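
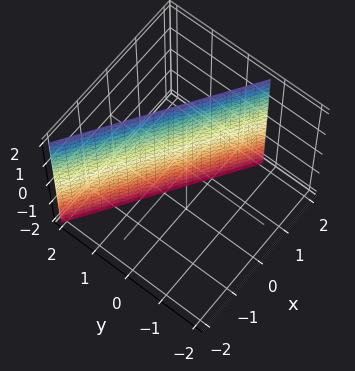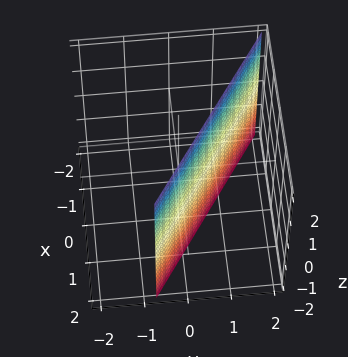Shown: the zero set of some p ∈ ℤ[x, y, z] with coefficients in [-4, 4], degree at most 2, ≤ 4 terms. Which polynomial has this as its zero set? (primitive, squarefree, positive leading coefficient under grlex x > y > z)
1. Degree: the surface is flat (a plane), so deg p = 1.
2. Against the integer gridlines: it crosses the x-axis at the gridline x = 1; it misses every integer gridline on the z-axis.
3. These observations pin down the coefficients.

2*x + 3*y - 2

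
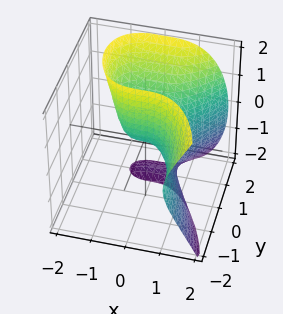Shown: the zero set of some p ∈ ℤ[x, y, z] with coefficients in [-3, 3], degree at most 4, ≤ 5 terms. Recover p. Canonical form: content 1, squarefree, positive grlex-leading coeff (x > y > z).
1. deg p = 3. A generic line meets the surface in up to 3 points.
2. From the axis intercepts and sections: it meets the z-axis at z = 0 (among the integer gridlines); it meets the y-axis at y = 0 (among the integer gridlines).
3. Solving for integer coefficients yields p as stated.

3*x^3 - y^3 + 2*y*z^2 - 3*y^2 + 2*z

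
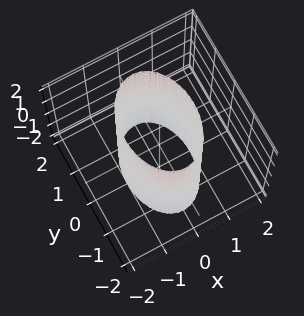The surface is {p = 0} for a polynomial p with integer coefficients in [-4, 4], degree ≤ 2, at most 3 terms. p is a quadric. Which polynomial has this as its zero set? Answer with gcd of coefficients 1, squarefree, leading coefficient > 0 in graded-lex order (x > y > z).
1. Degree: constant cross-section along one axis; a quadric, so deg p = 2.
2. Symmetries: mirror symmetry x ↦ −x ⇒ only even powers of x; mirror symmetry z ↦ −z ⇒ only even powers of z; mirror symmetry y ↦ −y ⇒ only even powers of y.
3. Checking where it meets the axes: the surface avoids every integer z-axis point in the box; among the integer gridlines, it crosses the x-axis at x ∈ {-1, 1}.
4. Fitting integer coefficients to these (and the overall shape) gives p.

2*x^2 + y^2 - 2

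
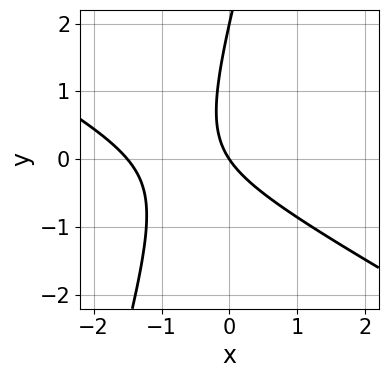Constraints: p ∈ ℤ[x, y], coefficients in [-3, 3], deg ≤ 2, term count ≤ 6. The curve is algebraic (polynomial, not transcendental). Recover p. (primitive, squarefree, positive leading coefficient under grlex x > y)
2*x^2 + 3*x*y - y^2 + 3*x + 2*y

(a) The degree is 2 — no degree-1 curve has this shape.
(b) From the visible intercepts: one x-axis crossing is at x = 0; the y-axis gridline crossings are at y ∈ {0, 2}.
(c) Assembling these constraints gives the stated polynomial.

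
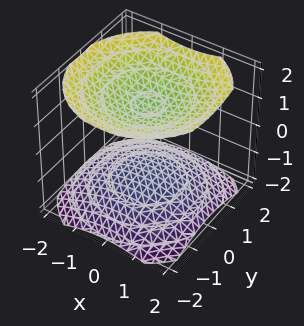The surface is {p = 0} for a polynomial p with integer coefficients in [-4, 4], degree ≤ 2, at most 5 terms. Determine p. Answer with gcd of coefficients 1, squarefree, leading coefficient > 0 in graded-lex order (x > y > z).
The picture has 2 separate pieces. Treating them together as one polynomial.
Degree: a generic line meets the surface in up to 2 points, so deg p = 2.
Symmetries: the z-axis is an axis of rotation, so x and y enter only as x² + y².
Reading off the gridlines: the surface avoids every integer y-axis point in the box; the surface avoids every integer x-axis point in the box.
These observations pin down the coefficients.

x^2 + y^2 - 2*z^2 + 3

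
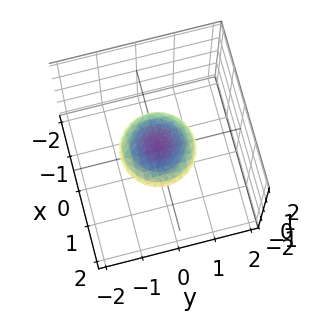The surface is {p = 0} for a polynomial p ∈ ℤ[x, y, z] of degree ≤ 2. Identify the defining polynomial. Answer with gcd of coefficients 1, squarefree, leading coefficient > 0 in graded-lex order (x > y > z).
x^2 + y^2 + 3*z^2 - 1

deg p = 2. The shape is more complex than any degree-1 surface.
By symmetry, the z-axis is an axis of rotation, so x and y enter only as x² + y².
From the axis intercepts and sections: a circular section at z = 0 has radius exactly 1; the x-axis gridline crossings are at x ∈ {-1, 1}.
Putting this together gives p. Check: (0, 1, 0) on the y-axis lies on the surface, and p(0, 1, 0) = 0. ✓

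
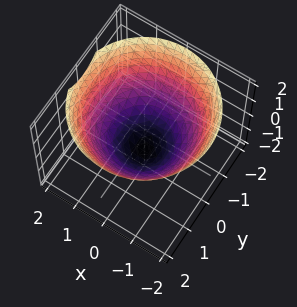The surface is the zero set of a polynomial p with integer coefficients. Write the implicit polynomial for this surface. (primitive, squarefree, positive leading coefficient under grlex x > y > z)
deg p = 2.
By symmetry, every cross-section ⟂ z is a circle, so x, y appear only via x² + y².
Observable constraints: a circular section at z = 1 has radius between 1 and 2; it meets the z-axis at z = -1 (among the integer gridlines).
Fitting integer coefficients to these (and the overall shape) gives p.

2*x^2 + 2*y^2 - 3*z - 3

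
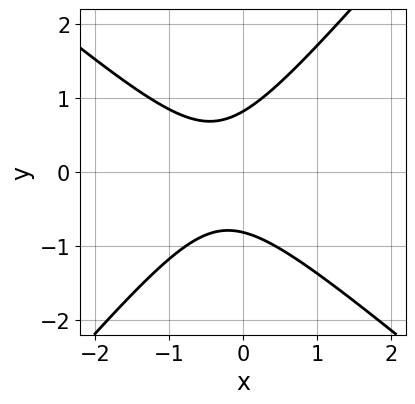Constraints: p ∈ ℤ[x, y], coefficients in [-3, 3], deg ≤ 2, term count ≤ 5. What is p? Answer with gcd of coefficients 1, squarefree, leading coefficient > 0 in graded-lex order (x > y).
(a) The degree is 2 — no degree-1 curve has this shape.
(b) From the visible intercepts: the curve avoids every integer x-axis point in the box.
(c) Fitting integer coefficients to these (and the overall shape) gives p.

3*x^2 + x*y - 3*y^2 + 2*x + 2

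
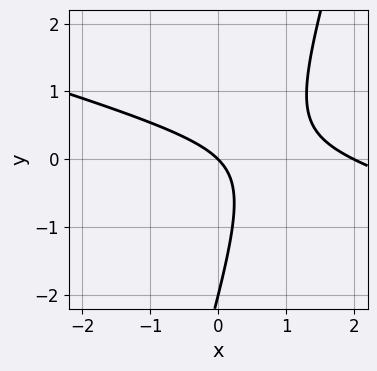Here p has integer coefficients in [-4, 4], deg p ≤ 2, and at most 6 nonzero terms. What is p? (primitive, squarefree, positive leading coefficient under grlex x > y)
x^2 + 3*x*y - y^2 - 2*x - 2*y

1. The degree is 2 — no degree-1 curve has this shape.
2. Against the integer gridlines: among the integer gridlines, it crosses the x-axis at x ∈ {0, 2}; among the integer gridlines, it crosses the y-axis at y ∈ {-2, 0}.
3. Matching integer coefficients to the picture gives p.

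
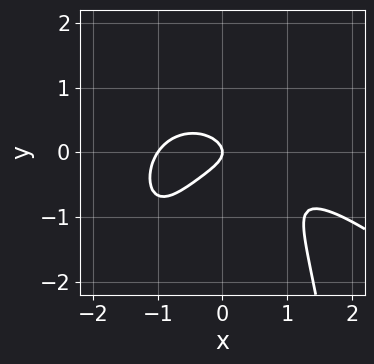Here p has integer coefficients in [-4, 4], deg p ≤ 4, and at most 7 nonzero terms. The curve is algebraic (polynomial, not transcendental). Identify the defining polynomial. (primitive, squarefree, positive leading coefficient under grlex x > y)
deg p = 4.
From the visible intercepts: it meets the y-axis at y = 0 (among the integer gridlines); among the integer gridlines, it crosses the x-axis at x ∈ {-1, 0}.
Together with the visible shape, these determine p as stated.

x^4 + x^3*y + 3*x^2*y + 3*y^2 + x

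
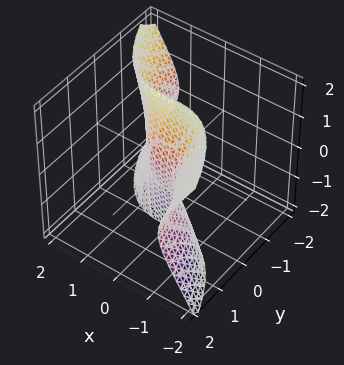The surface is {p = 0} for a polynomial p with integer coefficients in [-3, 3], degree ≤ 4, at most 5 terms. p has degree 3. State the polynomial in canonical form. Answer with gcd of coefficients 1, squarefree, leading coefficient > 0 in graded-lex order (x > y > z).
3*x^3 + 3*y*z^2 + 3*y - 1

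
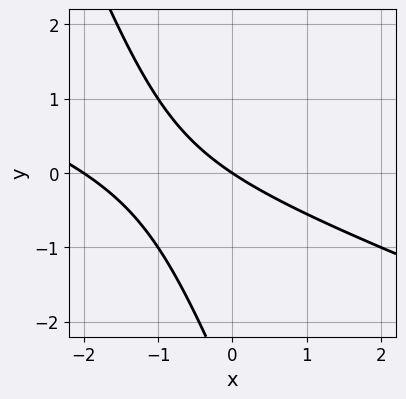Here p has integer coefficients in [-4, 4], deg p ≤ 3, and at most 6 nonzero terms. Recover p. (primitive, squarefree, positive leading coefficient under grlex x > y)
The degree is 2 — the shape is more complex than any degree-1 curve.
From the visible intercepts: it crosses the y-axis at the gridline y = 0; among the integer gridlines, it crosses the x-axis at x ∈ {-2, 0}.
The integer polynomial consistent with all of this is the stated p.

x^2 + 3*x*y + y^2 + 2*x + 3*y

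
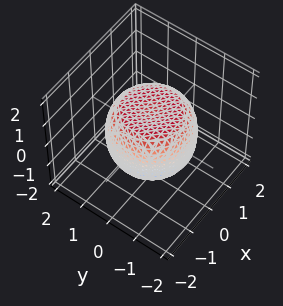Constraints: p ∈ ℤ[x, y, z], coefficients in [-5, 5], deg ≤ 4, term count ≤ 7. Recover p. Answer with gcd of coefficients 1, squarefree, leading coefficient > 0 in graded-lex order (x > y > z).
(a) deg p = 4. The shape is more complex than any degree-3 surface.
(b) Symmetry: the z-axis is an axis of rotation, so x and y enter only as x² + y².
(c) From the axis intercepts and sections: the z-axis gridline crossings are at z ∈ {-1, 1}; a circular section at z = -1 has radius exactly 1.
(d) The integer polynomial consistent with all of this is the stated p.

2*x^4 + 4*x^2*y^2 + 2*y^4 - 2*x^2 - 2*y^2 + 3*z^2 - 3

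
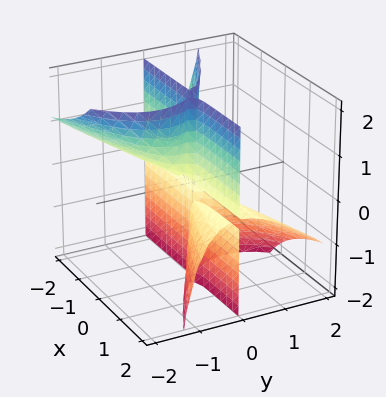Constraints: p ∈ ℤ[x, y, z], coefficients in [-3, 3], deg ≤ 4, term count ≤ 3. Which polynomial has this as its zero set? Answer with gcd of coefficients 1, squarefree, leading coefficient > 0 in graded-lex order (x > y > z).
x*y*z + y^3 + y^2*z

(a) The picture has 2 separate pieces. They look like related sheets of one shape, so recover p as a whole.
(b) deg p = 3. A generic line meets the surface in up to 3 points.
(c) From the axis intercepts and sections: the visible z-axis segment lies entirely on the surface; it meets the y-axis at y = 0 (among the integer gridlines).
(d) Assembling these constraints gives the stated polynomial. Check: (-2, 0, 0) on the x-axis lies on the surface, and p(-2, 0, 0) = 0. ✓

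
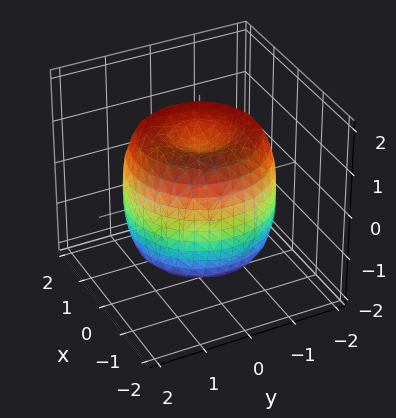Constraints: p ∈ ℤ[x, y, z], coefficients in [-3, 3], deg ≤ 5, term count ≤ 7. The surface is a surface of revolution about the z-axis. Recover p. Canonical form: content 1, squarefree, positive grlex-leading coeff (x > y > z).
x^4 + 2*x^2*y^2 + y^4 - 2*x^2 - 2*y^2 + z^2 - 1

1. The degree is 4 — the shape is more complex than any degree-3 surface.
2. By symmetry, the z-axis is an axis of rotation, so x and y enter only as x² + y².
3. Reading off the gridlines: among the integer gridlines, it crosses the z-axis at z ∈ {-1, 1}; a circular section at z = 1 has radius between 1 and 2.
4. Fitting integer coefficients to these (and the overall shape) gives p.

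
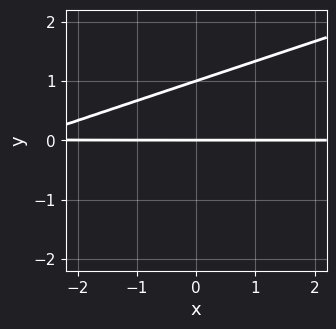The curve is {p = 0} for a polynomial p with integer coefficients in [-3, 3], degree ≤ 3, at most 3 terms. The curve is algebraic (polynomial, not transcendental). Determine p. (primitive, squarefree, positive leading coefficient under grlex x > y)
x*y - 3*y^2 + 3*y

First, the degree is 2 — a generic line meets the curve in up to 2 points.
Next, reading off the gridlines: among the integer gridlines, it crosses the y-axis at y ∈ {0, 1}; the visible x-axis segment lies entirely on the curve.
Finally, assembling these constraints gives the stated polynomial.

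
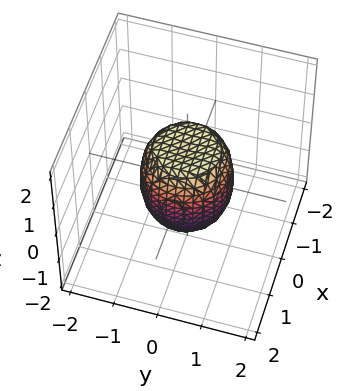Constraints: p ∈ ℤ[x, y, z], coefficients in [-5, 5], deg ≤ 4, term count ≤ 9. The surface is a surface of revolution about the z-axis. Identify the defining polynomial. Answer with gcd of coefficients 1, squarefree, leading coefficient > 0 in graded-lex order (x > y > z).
First, the degree is 4 — the shape is more complex than any degree-3 surface.
Then, symmetry: the z-axis is an axis of rotation, so x and y enter only as x² + y².
Next, reading off the gridlines: a circular section at z = -1 has radius between 0 and 1; among the integer gridlines, it crosses the z-axis at z ∈ {-1, 1}; the x-axis gridline crossings are at x ∈ {-1, 1}; the y-axis gridline crossings are at y ∈ {-1, 1}.
Finally, assembling these constraints gives the stated polynomial.

2*x^4 + 4*x^2*y^2 + 2*y^4 - x^2 - y^2 + z^2 - 1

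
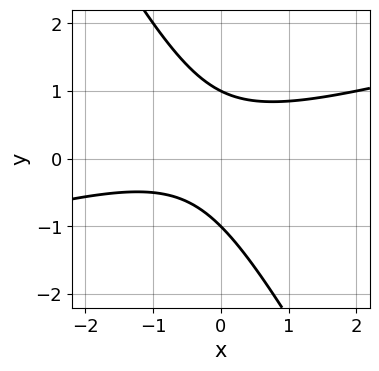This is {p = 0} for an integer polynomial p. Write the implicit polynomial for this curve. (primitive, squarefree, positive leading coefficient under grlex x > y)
x^2 - 3*x*y - 2*y^2 + x + 2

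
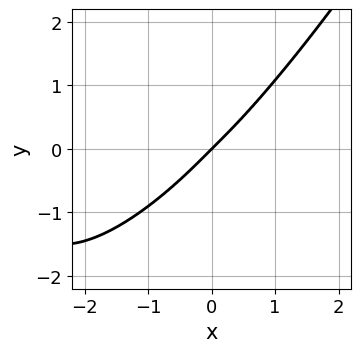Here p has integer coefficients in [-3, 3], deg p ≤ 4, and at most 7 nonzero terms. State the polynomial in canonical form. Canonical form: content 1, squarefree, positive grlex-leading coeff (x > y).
x^4 + 3*x^3 - 3*y^3 + 2*x - 2*y

1. deg p = 4. No degree-3 curve has this shape.
2. From the visible intercepts: it crosses the y-axis at the gridline y = 0; it crosses the x-axis at the gridline x = 0.
3. Solving for integer coefficients yields p as stated.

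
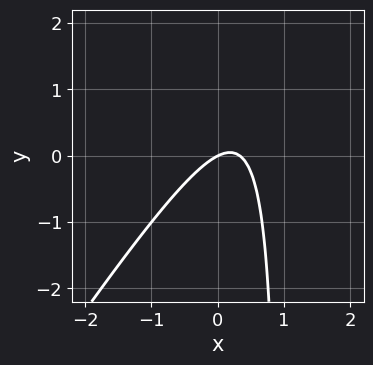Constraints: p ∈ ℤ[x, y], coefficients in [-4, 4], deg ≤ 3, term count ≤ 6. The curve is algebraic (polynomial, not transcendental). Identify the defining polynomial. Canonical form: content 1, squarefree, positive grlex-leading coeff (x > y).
3*x^2 - 2*x*y - x + 2*y

deg p = 2. The shape is more complex than any degree-1 curve.
Checking where it meets the axes: it meets the y-axis at y = 0 (among the integer gridlines); one x-axis crossing is at x = 0.
Matching integer coefficients to the picture gives p.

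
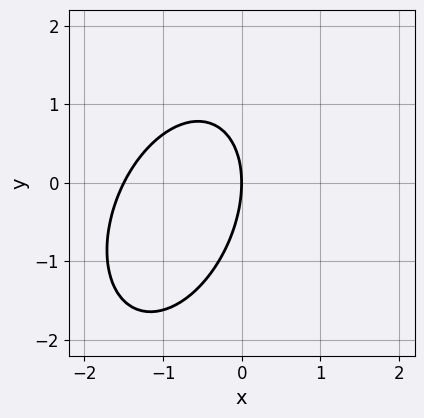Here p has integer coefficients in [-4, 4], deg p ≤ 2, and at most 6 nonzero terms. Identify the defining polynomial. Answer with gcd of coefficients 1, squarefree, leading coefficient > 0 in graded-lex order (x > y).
First, the degree is 2 — no degree-1 curve has this shape.
Then, reading off the gridlines: it crosses the x-axis at the gridline x = 0; it meets the y-axis at y = 0 (among the integer gridlines).
Finally, putting this together gives p.

2*x^2 - x*y + y^2 + 3*x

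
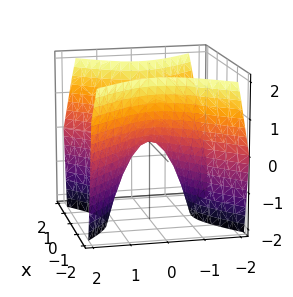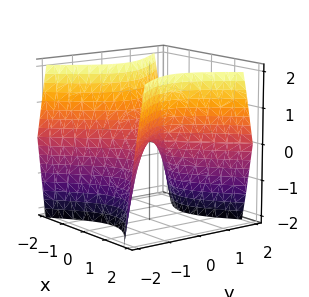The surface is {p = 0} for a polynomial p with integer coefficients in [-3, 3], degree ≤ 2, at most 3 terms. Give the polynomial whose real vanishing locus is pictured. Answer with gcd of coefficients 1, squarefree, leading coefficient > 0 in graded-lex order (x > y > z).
deg p = 2. A saddle surface; a quadric.
Symmetries: the y ↦ −y reflection is a symmetry, so y appears only in even powers; mirror symmetry x ↦ −x ⇒ only even powers of x.
Against the integer gridlines: one y-axis crossing is at y = 0; it meets the z-axis at z = 0 (among the integer gridlines); it crosses the x-axis at the gridline x = 0.
The integer polynomial consistent with all of this is the stated p.

3*x^2 - 3*y^2 - 2*z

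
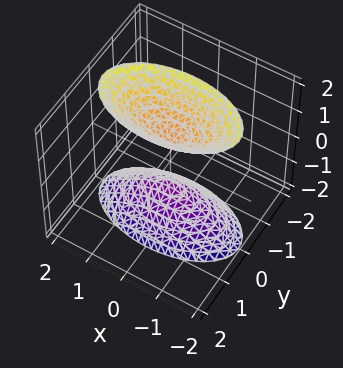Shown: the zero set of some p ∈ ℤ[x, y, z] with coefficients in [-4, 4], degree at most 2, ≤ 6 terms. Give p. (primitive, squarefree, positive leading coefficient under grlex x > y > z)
x^2 + 3*y^2 - z^2 + 1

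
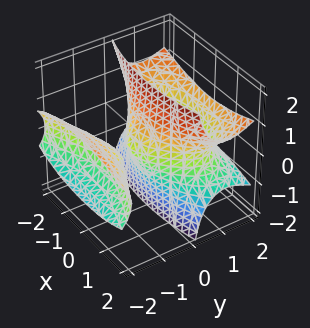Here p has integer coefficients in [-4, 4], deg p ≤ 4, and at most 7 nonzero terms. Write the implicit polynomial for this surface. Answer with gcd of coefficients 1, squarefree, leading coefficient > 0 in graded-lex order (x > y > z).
The picture has 2 separate pieces. Treating them together as one polynomial.
The degree is 3 — no degree-2 surface has this shape.
Against the integer gridlines: it misses every integer gridline on the z-axis; it meets the y-axis at y = -1 (among the integer gridlines).
The integer polynomial consistent with all of this is the stated p. Check: (-1, 0, 0) on the x-axis lies on the surface, and p(-1, 0, 0) = 0. ✓

y^3 - 3*y*z^2 + x^2 - 2*y - 1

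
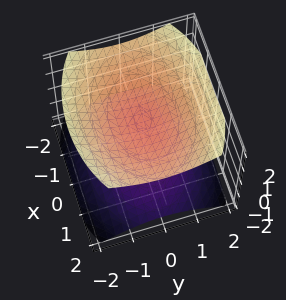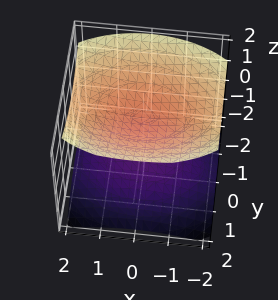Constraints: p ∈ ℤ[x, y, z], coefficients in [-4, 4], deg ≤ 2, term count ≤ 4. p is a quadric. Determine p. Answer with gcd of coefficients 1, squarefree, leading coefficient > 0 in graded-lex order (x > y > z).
(a) I count 2 distinct pieces. Treating them together as one polynomial.
(b) Degree: two sheets facing apart; a quadric, so deg p = 2.
(c) Symmetries: the y ↦ −y reflection is a symmetry, so y appears only in even powers; it's symmetric under z → −z, forcing even powers of z; the x ↦ −x reflection is a symmetry, so x appears only in even powers.
(d) Observable constraints: the surface avoids every integer x-axis point in the box; among the integer gridlines, it crosses the z-axis at z ∈ {-1, 1}.
(e) Matching integer coefficients to the picture gives p.

x^2 + 2*y^2 - 3*z^2 + 3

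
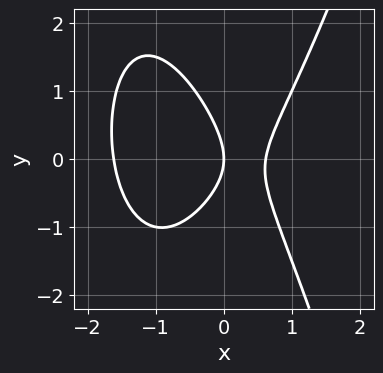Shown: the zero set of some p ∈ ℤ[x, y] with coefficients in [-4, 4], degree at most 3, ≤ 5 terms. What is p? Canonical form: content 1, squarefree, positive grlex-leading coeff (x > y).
1. deg p = 3. The shape is more complex than any degree-2 curve.
2. From the visible intercepts: it crosses the x-axis at the gridline x = 0; it crosses the y-axis at the gridline y = 0.
3. Assembling these constraints gives the stated polynomial.

3*x^3 + 3*x^2 - x*y - 2*y^2 - 3*x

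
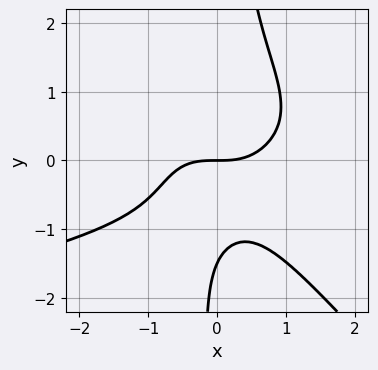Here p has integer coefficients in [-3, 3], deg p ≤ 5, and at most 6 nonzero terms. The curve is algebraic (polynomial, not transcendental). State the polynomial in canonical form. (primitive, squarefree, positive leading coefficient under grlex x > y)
The degree is 4 — a generic line meets the curve in up to 4 points.
From the axis intercepts and sections: it meets the x-axis at x = 0 (among the integer gridlines); it crosses the y-axis at the gridline y = 0.
Solving for integer coefficients yields p as stated.

2*x^2*y^2 + 2*x*y^3 + 2*x^3 - 2*y^2 - 3*y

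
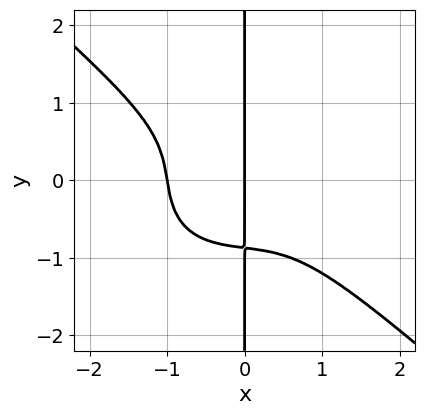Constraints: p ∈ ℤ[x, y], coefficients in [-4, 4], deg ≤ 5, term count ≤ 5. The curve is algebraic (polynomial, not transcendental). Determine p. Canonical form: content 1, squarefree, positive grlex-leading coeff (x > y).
deg p = 4.
Reading off the gridlines: every point of the y-axis in the box is on the curve; the x-axis gridline crossings are at x ∈ {-1, 0}.
Putting this together gives p.

2*x^4 + 3*x*y^3 - x^2*y + 2*x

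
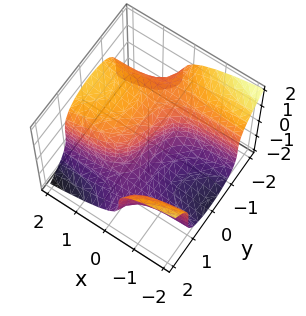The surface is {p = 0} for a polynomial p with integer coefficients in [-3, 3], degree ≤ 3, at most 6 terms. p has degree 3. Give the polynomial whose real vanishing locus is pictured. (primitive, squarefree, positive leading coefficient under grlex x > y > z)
First, degree: the shape is more complex than any degree-2 surface, so deg p = 3.
Then, observable constraints: one y-axis crossing is at y = 0; it crosses the x-axis at the gridline x = 0; it crosses the z-axis at the gridline z = 0.
Finally, putting this together gives p.

2*x*y^2 + 2*z^3 - 3*x + y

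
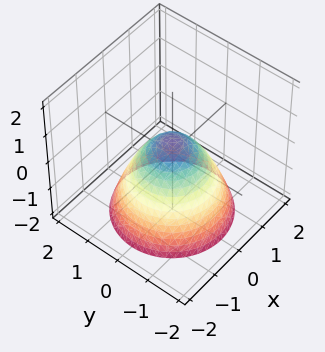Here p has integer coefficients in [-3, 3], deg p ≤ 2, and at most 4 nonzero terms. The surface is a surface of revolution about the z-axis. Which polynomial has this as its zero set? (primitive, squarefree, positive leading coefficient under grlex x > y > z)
deg p = 2. A generic line meets the surface in up to 2 points.
By symmetry, every cross-section ⟂ z is a circle, so x, y appear only via x² + y².
Checking where it meets the axes: a circular section at z = -2 has radius between 1 and 2.
Matching integer coefficients to the picture gives p.

2*x^2 + 2*y^2 + 2*z - 1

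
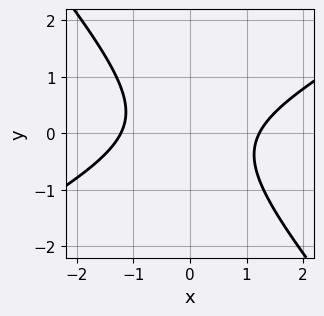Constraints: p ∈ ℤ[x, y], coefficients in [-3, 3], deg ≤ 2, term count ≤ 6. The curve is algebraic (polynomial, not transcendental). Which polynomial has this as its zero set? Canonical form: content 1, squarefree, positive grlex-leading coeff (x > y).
First, degree: the shape is more complex than any degree-1 curve, so deg p = 2.
Next, against the integer gridlines: no y-intercept at any integer in the box.
Finally, solving for integer coefficients yields p as stated.

2*x^2 - 2*x*y - 3*y^2 - 3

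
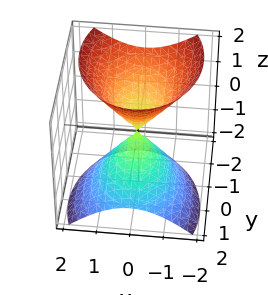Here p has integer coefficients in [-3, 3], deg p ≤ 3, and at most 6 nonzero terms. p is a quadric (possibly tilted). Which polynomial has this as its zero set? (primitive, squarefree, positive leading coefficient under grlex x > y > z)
1. The picture has 2 separate pieces. They look like related sheets of one shape, so recover p as a whole.
2. The degree is 2 — the shape is more complex than any degree-1 surface.
3. Reading off the gridlines: it crosses the x-axis at the gridline x = 0; one z-axis crossing is at z = 0; it crosses the y-axis at the gridline y = 0.
4. These observations pin down the coefficients.

3*x^2 + 2*y^2 + 2*y*z - 2*z^2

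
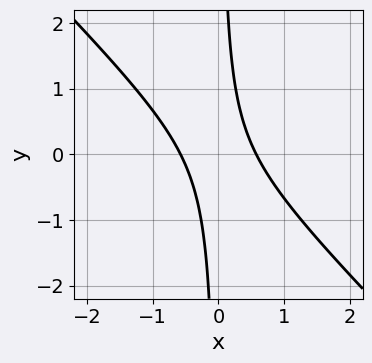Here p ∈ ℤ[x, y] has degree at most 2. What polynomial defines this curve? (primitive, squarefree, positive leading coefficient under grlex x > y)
First, degree: the shape is more complex than any degree-1 curve, so deg p = 2.
Then, observable constraints: it misses every integer gridline on the y-axis.
Finally, assembling these constraints gives the stated polynomial.

3*x^2 + 3*x*y - 1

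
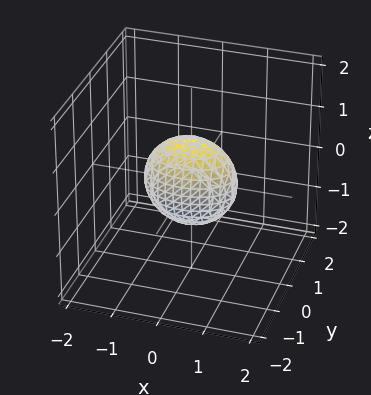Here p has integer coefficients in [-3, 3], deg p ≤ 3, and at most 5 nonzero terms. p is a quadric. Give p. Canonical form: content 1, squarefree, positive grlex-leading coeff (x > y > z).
First, degree: bounded and convex; a quadric, so deg p = 2.
Next, symmetries: it's symmetric under y → −y, forcing even powers of y; mirror symmetry x ↦ −x ⇒ only even powers of x; the z ↦ −z reflection is a symmetry, so z appears only in even powers.
Next, observable constraints: among the integer gridlines, it crosses the x-axis at x ∈ {-1, 1}; among the integer gridlines, it crosses the z-axis at z ∈ {-1, 1}.
Finally, solving for integer coefficients yields p as stated.

x^2 + 2*y^2 + z^2 - 1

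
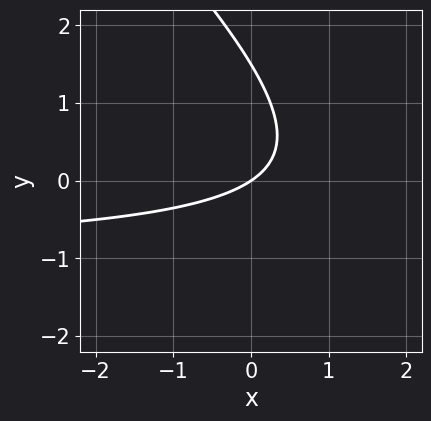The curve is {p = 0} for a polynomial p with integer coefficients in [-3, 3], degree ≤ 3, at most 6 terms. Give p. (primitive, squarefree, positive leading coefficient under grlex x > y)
2*x*y + 2*y^2 + 2*x - 3*y

First, deg p = 2. No degree-1 curve has this shape.
Then, checking where it meets the axes: it crosses the y-axis at the gridline y = 0; one x-axis crossing is at x = 0.
Finally, solving for integer coefficients yields p as stated.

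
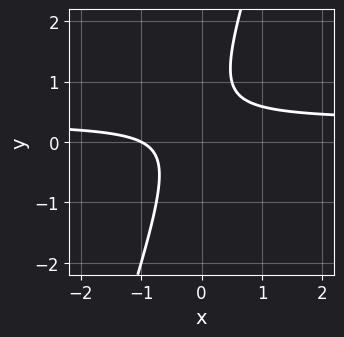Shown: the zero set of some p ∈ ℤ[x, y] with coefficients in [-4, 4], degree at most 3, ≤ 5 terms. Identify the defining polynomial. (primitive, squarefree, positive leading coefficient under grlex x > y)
3*x*y - y^2 - x + y - 1

1. The degree is 2 — a generic line meets the curve in up to 2 points.
2. From the visible intercepts: the curve avoids every integer y-axis point in the box; it crosses the x-axis at the gridline x = -1.
3. The integer polynomial consistent with all of this is the stated p.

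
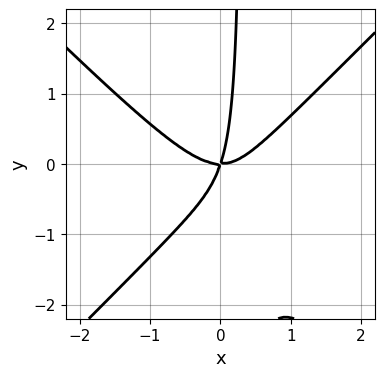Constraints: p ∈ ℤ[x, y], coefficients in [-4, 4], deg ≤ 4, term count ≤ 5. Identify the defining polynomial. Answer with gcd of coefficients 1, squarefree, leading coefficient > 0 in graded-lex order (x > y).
3*x^3 - 3*x*y^2 - 3*x*y + y^2

The degree is 3 — no degree-2 curve has this shape.
Reading off the gridlines: it crosses the y-axis at the gridline y = 0; it crosses the x-axis at the gridline x = 0.
Solving for integer coefficients yields p as stated.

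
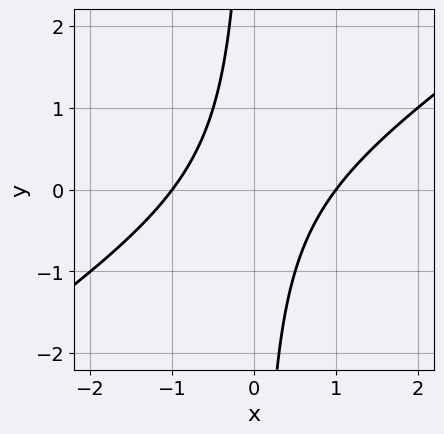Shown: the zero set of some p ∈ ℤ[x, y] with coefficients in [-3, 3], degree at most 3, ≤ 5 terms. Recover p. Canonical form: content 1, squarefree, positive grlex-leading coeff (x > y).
Degree: no degree-1 curve has this shape, so deg p = 2.
Reading off the gridlines: the curve avoids every integer y-axis point in the box; among the integer gridlines, it crosses the x-axis at x ∈ {-1, 1}.
These observations pin down the coefficients.

2*x^2 - 3*x*y - 2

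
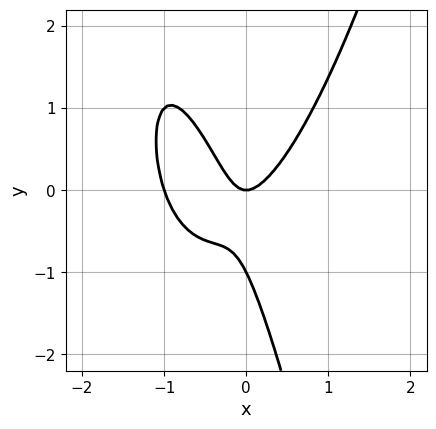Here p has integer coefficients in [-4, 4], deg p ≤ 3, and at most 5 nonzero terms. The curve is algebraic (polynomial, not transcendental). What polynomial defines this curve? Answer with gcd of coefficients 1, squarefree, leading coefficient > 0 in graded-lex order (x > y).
3*x^3 + 3*x^2 - 2*x*y - y^2 - y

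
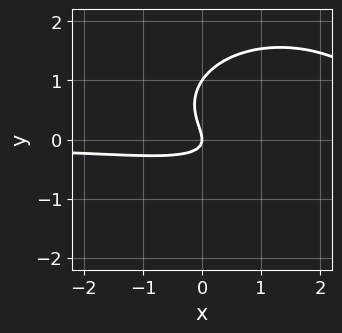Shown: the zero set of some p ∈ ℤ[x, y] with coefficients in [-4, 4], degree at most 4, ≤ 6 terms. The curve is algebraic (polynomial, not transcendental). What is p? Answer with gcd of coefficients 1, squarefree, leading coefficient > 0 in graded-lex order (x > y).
First, degree: a generic line meets the curve in up to 3 points, so deg p = 3.
Next, reading off the gridlines: one x-axis crossing is at x = 0; the y-axis gridline crossings are at y ∈ {0, 1}.
Finally, these observations pin down the coefficients.

x^2*y + 2*y^3 - 2*x*y - 2*y^2 - x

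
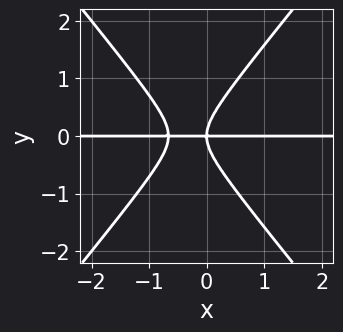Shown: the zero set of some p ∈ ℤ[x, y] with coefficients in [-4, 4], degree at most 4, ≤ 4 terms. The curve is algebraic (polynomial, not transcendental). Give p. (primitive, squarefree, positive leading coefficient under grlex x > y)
3*x^2*y - 2*y^3 + 2*x*y

deg p = 3. The shape is more complex than any degree-2 curve.
Observable constraints: the visible x-axis segment lies entirely on the curve; it meets the y-axis at y = 0 (among the integer gridlines).
Together with the visible shape, these determine p as stated.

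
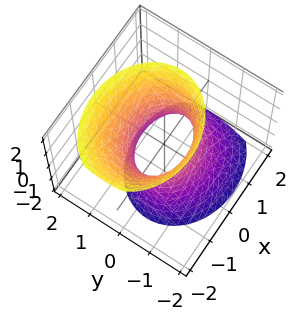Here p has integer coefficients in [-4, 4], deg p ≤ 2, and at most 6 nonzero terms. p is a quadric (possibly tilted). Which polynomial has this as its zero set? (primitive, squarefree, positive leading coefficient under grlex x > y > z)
2*x^2 + x*z + 3*y^2 - y*z - z^2 - 2

First, degree: a generic line meets the surface in up to 2 points, so deg p = 2.
Then, from the axis intercepts and sections: the surface avoids every integer z-axis point in the box; the x-axis gridline crossings are at x ∈ {-1, 1}.
Finally, these observations pin down the coefficients.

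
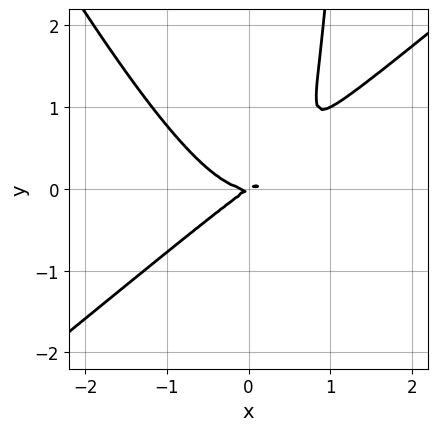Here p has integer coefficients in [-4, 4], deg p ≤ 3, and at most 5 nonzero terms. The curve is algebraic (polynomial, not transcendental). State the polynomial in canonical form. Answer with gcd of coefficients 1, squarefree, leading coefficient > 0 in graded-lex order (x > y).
3*x^3 - 2*x^2*y - 2*x*y^2 - 2*x*y + 3*y^2

(a) deg p = 3. A generic line meets the curve in up to 3 points.
(b) Reading off the gridlines: one y-axis crossing is at y = 0; it meets the x-axis at x = 0 (among the integer gridlines).
(c) The integer polynomial consistent with all of this is the stated p.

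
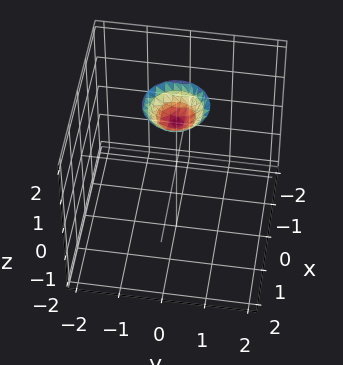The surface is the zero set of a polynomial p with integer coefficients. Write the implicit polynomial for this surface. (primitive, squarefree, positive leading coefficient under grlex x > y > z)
2*x^2 + 2*y^2 - 2*z + 3

First, the degree is 2 — the shape is more complex than any degree-1 surface.
Then, symmetries: rotational symmetry about the z-axis ⇒ p depends on x, y only through x² + y².
Then, from the visible intercepts: no y-intercept at any integer in the box; the surface avoids every integer x-axis point in the box; a circular section at z = 2 has radius between 0 and 1.
Finally, assembling these constraints gives the stated polynomial.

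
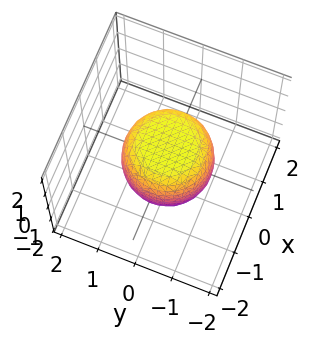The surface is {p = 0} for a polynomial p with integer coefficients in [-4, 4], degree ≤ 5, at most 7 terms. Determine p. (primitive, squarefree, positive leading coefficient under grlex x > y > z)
2*x^4 + 4*x^2*y^2 + 2*y^4 - x^2 - y^2 + 2*z^2 - 2

First, degree: a generic line meets the surface in up to 4 points, so deg p = 4.
Then, symmetries: the surface is invariant under rotation about z: p = q(x² + y², z).
Next, reading off the gridlines: a circular section at z = 1 has radius between 0 and 1; among the integer gridlines, it crosses the z-axis at z ∈ {-1, 1}.
Finally, these observations pin down the coefficients.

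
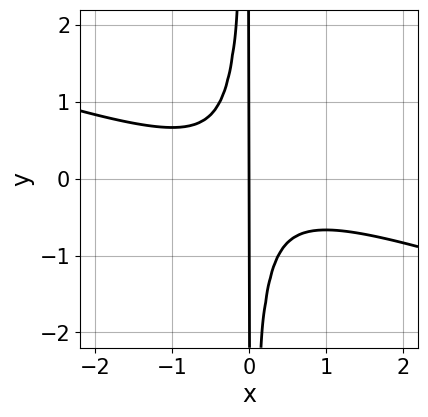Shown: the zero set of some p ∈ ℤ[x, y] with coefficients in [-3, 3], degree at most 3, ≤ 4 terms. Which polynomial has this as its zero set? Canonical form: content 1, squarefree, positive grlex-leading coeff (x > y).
(a) Degree: no degree-2 curve has this shape, so deg p = 3.
(b) Observable constraints: it crosses the x-axis at the gridline x = 0; the visible y-axis segment lies entirely on the curve.
(c) Assembling these constraints gives the stated polynomial.

x^3 + 3*x^2*y + x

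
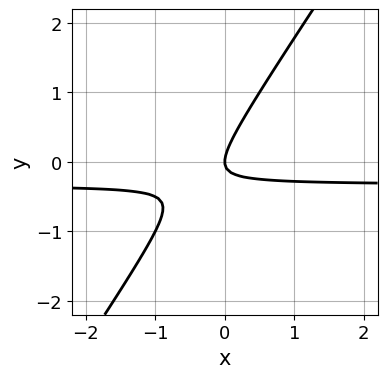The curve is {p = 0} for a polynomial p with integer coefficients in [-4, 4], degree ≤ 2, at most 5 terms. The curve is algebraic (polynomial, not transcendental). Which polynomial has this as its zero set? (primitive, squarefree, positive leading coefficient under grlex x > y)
The degree is 2 — a generic line meets the curve in up to 2 points.
Against the integer gridlines: one x-axis crossing is at x = 0; one y-axis crossing is at y = 0.
Solving for integer coefficients yields p as stated.

3*x*y - 2*y^2 + x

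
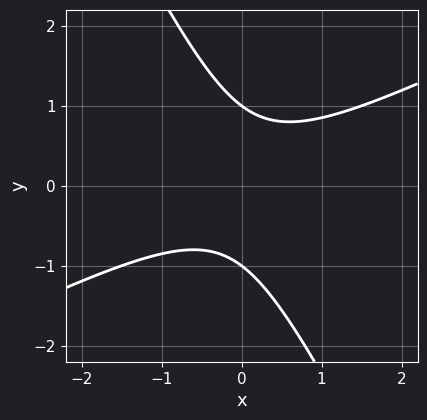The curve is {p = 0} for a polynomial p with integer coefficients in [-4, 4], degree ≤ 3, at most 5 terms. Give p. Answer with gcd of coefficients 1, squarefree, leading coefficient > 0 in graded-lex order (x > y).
First, degree: the shape is more complex than any degree-1 curve, so deg p = 2.
Next, reading off the gridlines: it misses every integer gridline on the x-axis; among the integer gridlines, it crosses the y-axis at y ∈ {-1, 1}.
Finally, together with the visible shape, these determine p as stated.

2*x^2 - 3*x*y - 2*y^2 + 2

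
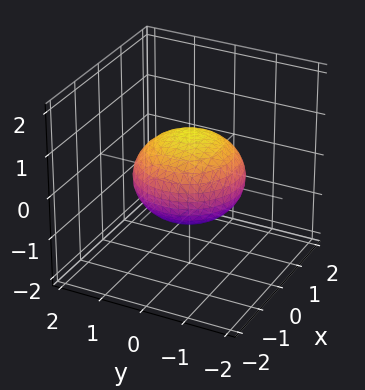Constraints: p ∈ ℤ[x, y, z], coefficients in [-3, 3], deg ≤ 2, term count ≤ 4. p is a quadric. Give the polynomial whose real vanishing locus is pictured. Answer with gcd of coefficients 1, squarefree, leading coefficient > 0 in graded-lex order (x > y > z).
2*x^2 + 2*y^2 + 3*z^2 - 3

The degree is 2 — bounded and convex; a quadric.
Symmetries: rotational symmetry about the z-axis ⇒ p depends on x, y only through x² + y²; the z ↦ −z reflection is a symmetry, so z appears only in even powers.
Checking where it meets the axes: a circular section at z = 0 has radius between 1 and 2; among the integer gridlines, it crosses the z-axis at z ∈ {-1, 1}.
Matching integer coefficients to the picture gives p.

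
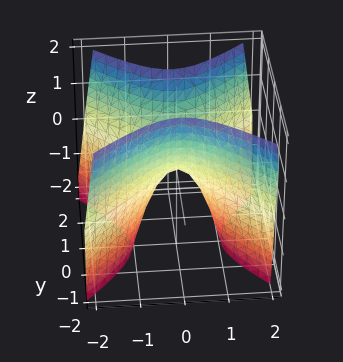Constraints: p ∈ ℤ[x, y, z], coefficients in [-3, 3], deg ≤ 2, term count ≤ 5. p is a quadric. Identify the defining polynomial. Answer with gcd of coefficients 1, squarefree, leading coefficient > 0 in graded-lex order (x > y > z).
2*x^2 - 2*y^2 + z

(a) deg p = 2. A saddle surface; a quadric.
(b) Symmetries: mirror symmetry y ↦ −y ⇒ only even powers of y; mirror symmetry x ↦ −x ⇒ only even powers of x.
(c) Checking where it meets the axes: it meets the x-axis at x = 0 (among the integer gridlines); one y-axis crossing is at y = 0.
(d) Assembling these constraints gives the stated polynomial.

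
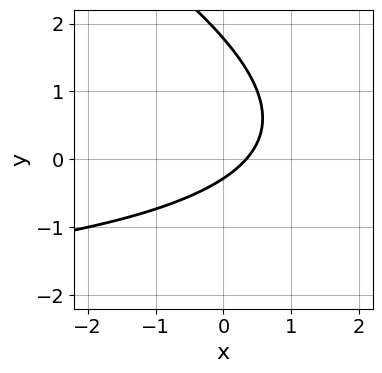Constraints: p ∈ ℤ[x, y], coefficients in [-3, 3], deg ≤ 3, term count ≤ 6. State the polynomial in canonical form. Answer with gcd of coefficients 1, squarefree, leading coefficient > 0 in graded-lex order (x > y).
x*y + 2*y^2 + 3*x - 3*y - 1

(a) Degree: a generic line meets the curve in up to 2 points, so deg p = 2.
(b) Matching integer coefficients to the picture gives p.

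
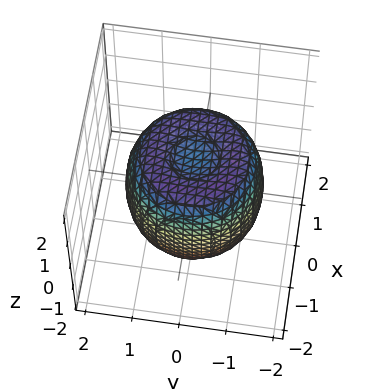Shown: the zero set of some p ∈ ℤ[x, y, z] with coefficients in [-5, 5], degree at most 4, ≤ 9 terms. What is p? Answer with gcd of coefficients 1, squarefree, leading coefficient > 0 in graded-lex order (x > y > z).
1. Degree: no degree-3 surface has this shape, so deg p = 4.
2. Symmetries: every cross-section ⟂ z is a circle, so x, y appear only via x² + y².
3. Against the integer gridlines: a circular section at z = 1 has radius between 1 and 2; among the integer gridlines, it crosses the z-axis at z ∈ {-1, 1}.
4. Putting this together gives p.

2*x^4 + 4*x^2*y^2 + 2*y^4 - 3*x^2 - 3*y^2 + 2*z^2 - 2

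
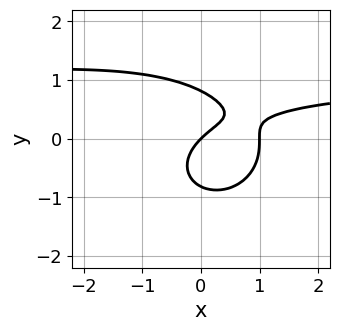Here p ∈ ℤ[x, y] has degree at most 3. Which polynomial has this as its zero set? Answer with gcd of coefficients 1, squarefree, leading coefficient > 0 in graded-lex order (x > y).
2*x^2*y + 3*y^3 - 2*x^2 + 2*x - 2*y

(a) Degree: a generic line meets the curve in up to 3 points, so deg p = 3.
(b) From the axis intercepts and sections: it crosses the y-axis at the gridline y = 0; among the integer gridlines, it crosses the x-axis at x ∈ {0, 1}.
(c) These observations pin down the coefficients.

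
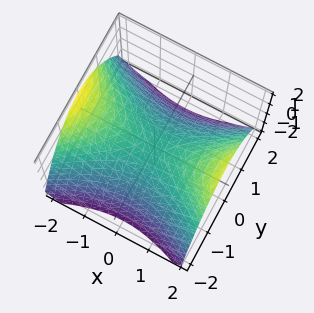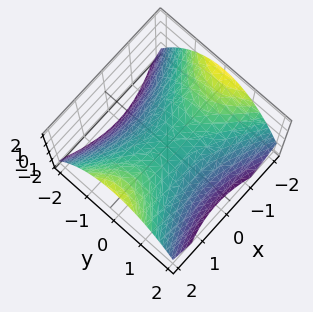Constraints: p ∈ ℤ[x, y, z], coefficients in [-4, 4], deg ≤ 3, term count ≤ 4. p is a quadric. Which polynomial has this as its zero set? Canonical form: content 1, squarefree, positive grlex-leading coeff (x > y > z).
x^2 - 2*y^2 - 3*z

1. The degree is 2 — a saddle surface; a quadric.
2. Symmetries: mirror symmetry y ↦ −y ⇒ only even powers of y; the x ↦ −x reflection is a symmetry, so x appears only in even powers.
3. Observable constraints: it crosses the x-axis at the gridline x = 0; it meets the z-axis at z = 0 (among the integer gridlines); one y-axis crossing is at y = 0.
4. Putting this together gives p.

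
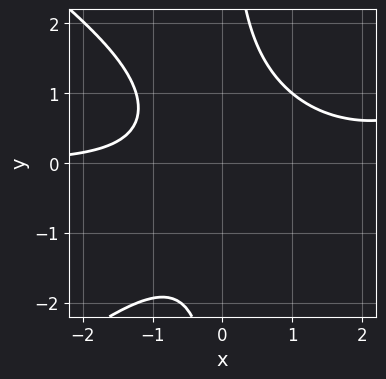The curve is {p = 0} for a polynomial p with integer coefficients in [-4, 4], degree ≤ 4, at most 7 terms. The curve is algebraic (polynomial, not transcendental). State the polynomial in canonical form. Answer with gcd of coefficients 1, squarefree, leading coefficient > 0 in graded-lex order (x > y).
x^3*y - 2*x*y^3 - 3*x^2*y + y^2 + 3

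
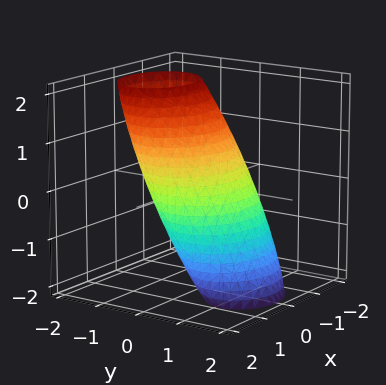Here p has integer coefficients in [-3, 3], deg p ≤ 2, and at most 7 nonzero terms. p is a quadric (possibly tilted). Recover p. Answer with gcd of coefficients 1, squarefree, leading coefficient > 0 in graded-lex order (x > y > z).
2*x^2 + 3*y^2 + 3*y*z + z^2 - 3

The degree is 2 — the shape is more complex than any degree-1 surface.
Checking where it meets the axes: among the integer gridlines, it crosses the y-axis at y ∈ {-1, 1}.
These observations pin down the coefficients.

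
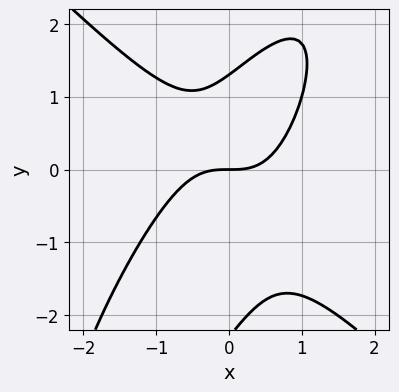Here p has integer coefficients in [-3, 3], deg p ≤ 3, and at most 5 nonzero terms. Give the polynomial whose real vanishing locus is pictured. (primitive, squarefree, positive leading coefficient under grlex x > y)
3*x^3 - 2*x*y^2 + y^3 + y^2 - 3*y

1. Degree: the shape is more complex than any degree-2 curve, so deg p = 3.
2. Observable constraints: it crosses the y-axis at the gridline y = 0; one x-axis crossing is at x = 0.
3. The integer polynomial consistent with all of this is the stated p.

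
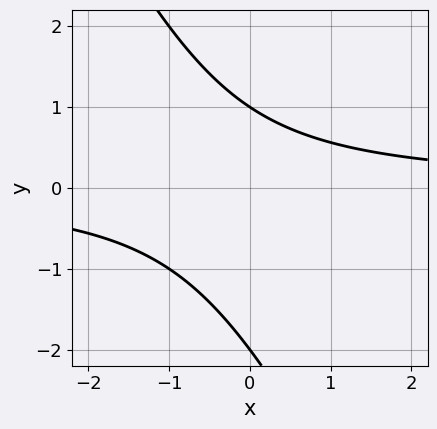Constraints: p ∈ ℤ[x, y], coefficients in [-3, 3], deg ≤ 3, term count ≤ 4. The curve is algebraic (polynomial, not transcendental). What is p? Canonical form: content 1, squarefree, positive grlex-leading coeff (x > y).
(a) The degree is 2 — the shape is more complex than any degree-1 curve.
(b) Observable constraints: no x-intercept at any integer in the box; among the integer gridlines, it crosses the y-axis at y ∈ {-2, 1}.
(c) Assembling these constraints gives the stated polynomial.

2*x*y + y^2 + y - 2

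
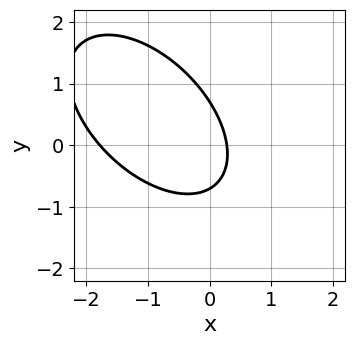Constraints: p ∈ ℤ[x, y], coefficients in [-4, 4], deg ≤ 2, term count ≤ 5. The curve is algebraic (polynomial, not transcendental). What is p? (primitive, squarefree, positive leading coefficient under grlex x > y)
2*x^2 + 2*x*y + 2*y^2 + 3*x - 1

First, degree: no degree-1 curve has this shape, so deg p = 2.
Finally, the integer polynomial consistent with all of this is the stated p.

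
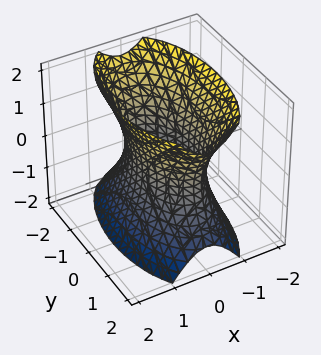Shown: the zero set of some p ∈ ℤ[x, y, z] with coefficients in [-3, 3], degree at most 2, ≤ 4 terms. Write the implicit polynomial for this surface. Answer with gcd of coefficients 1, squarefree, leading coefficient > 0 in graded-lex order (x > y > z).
1. deg p = 2.
2. Symmetries: mirror symmetry x ↦ −x ⇒ only even powers of x; mirror symmetry z ↦ −z ⇒ only even powers of z; the y ↦ −y reflection is a symmetry, so y appears only in even powers.
3. From the visible intercepts: the surface avoids every integer z-axis point in the box.
4. Fitting integer coefficients to these (and the overall shape) gives p.

3*x^2 + y^2 - z^2 - 2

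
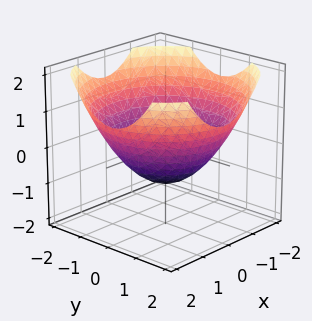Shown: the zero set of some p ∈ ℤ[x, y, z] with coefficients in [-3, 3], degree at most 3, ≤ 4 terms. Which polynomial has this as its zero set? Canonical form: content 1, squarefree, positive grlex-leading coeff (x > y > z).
x^2 + y^2 - 2*z - 2

(a) The degree is 2 — the shape is more complex than any degree-1 surface.
(b) Symmetries: the surface is invariant under rotation about z: p = q(x² + y², z).
(c) Reading off the gridlines: it meets the z-axis at z = -1 (among the integer gridlines); a circular section at z = 0 has radius between 1 and 2.
(d) Matching integer coefficients to the picture gives p.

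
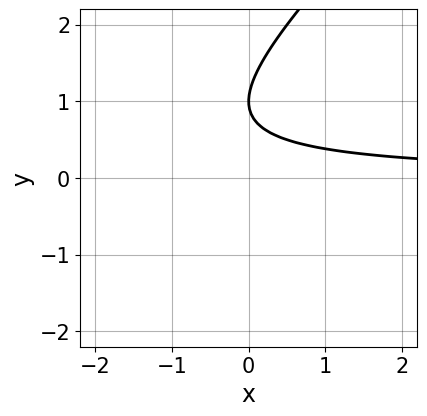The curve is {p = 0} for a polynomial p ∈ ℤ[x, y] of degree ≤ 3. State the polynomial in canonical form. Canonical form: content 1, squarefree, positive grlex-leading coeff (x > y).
(a) The degree is 2 — a generic line meets the curve in up to 2 points.
(b) From the axis intercepts and sections: no x-intercept at any integer in the box; it meets the y-axis at y = 1 (among the integer gridlines).
(c) Assembling these constraints gives the stated polynomial.

x*y - y^2 + 2*y - 1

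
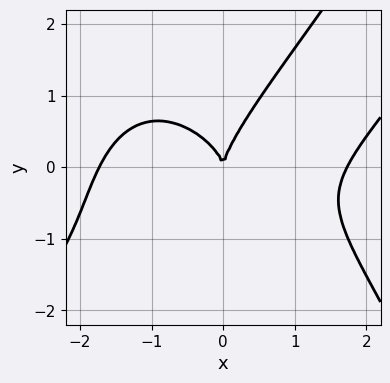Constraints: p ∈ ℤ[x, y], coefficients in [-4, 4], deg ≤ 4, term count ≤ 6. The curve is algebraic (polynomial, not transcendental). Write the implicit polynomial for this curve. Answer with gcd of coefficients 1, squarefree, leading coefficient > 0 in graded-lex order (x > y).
(a) The degree is 4 — no degree-3 curve has this shape.
(b) Observable constraints: it crosses the x-axis at the gridline x = 0; it meets the y-axis at y = 0 (among the integer gridlines).
(c) Assembling these constraints gives the stated polynomial.

x^4 - x^3*y - 2*x*y^2 + 2*y^3 - 3*x^2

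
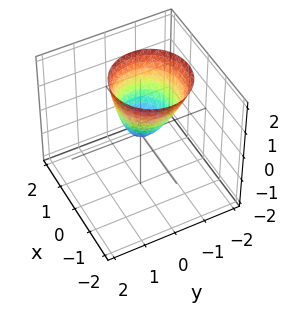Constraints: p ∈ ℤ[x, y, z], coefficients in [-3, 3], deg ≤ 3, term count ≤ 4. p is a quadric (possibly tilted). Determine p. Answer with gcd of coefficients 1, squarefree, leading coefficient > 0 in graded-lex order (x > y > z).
3*x^2 + 3*y^2 + y*z - 2*z

(a) The degree is 2 — no degree-1 surface has this shape.
(b) From the visible intercepts: it meets the z-axis at z = 0 (among the integer gridlines); one y-axis crossing is at y = 0.
(c) Together with the visible shape, these determine p as stated.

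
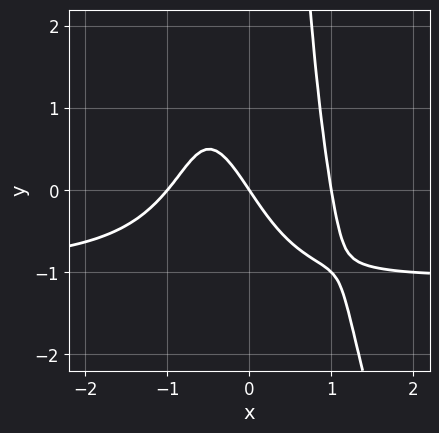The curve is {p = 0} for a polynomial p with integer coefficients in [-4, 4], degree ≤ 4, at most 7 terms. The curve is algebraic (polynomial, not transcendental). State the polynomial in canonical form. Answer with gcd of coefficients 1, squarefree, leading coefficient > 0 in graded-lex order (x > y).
3*x^3*y + x^2*y^2 + 3*x^3 - 3*x - 2*y

(a) Degree: no degree-3 curve has this shape, so deg p = 4.
(b) From the axis intercepts and sections: among the integer gridlines, it crosses the x-axis at x ∈ {-1, 0, 1}; it meets the y-axis at y = 0 (among the integer gridlines).
(c) Solving for integer coefficients yields p as stated.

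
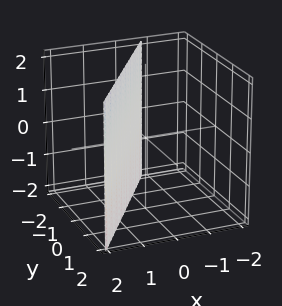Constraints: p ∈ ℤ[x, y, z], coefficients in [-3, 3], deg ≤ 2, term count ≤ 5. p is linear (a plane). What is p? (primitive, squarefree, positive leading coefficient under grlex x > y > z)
3*x - 2*y - 2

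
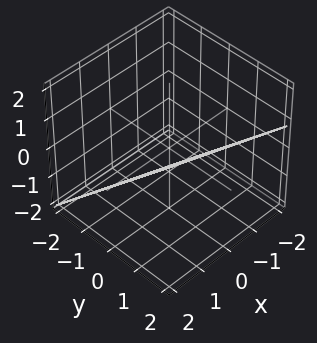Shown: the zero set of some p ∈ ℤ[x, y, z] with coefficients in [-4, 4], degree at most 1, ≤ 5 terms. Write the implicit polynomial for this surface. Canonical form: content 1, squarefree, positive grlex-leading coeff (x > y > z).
x + 3*y - 3*z - 2

(a) deg p = 1. The surface is flat (a plane).
(b) Observable constraints: it crosses the x-axis at the gridline x = 2.
(c) Together with the visible shape, these determine p as stated.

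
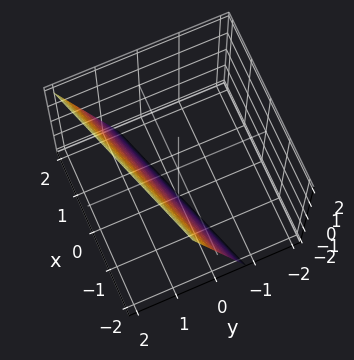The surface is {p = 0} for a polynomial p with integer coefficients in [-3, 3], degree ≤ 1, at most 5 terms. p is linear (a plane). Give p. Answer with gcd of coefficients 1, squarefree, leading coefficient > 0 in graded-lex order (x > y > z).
1. deg p = 1.
2. Checking where it meets the axes: one x-axis crossing is at x = -2; it meets the z-axis at z = -2 (among the integer gridlines).
3. The integer polynomial consistent with all of this is the stated p.

x - 3*y + z + 2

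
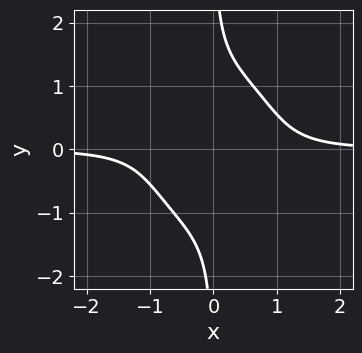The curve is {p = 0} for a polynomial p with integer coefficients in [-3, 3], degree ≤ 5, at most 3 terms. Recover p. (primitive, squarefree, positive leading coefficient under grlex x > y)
deg p = 4. A generic line meets the curve in up to 4 points.
From the visible intercepts: no y-intercept at any integer in the box; it misses every integer gridline on the x-axis.
Solving for integer coefficients yields p as stated.

3*x^3*y + 2*x*y^3 - 2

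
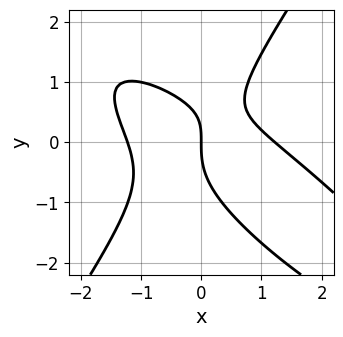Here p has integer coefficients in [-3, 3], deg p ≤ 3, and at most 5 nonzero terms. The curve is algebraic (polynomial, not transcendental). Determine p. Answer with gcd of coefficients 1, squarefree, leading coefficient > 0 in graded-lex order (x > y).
deg p = 3.
Checking where it meets the axes: it crosses the x-axis at the gridline x = 0; it meets the y-axis at y = 0 (among the integer gridlines).
Fitting integer coefficients to these (and the overall shape) gives p.

2*x^3 + 3*x^2*y - 2*y^3 + 2*x*y - 3*x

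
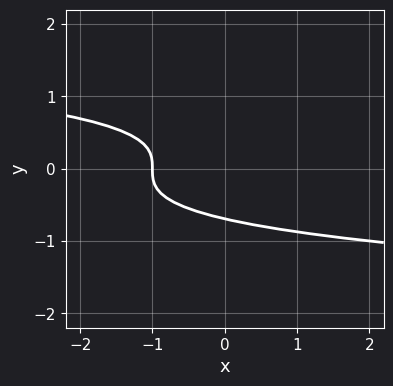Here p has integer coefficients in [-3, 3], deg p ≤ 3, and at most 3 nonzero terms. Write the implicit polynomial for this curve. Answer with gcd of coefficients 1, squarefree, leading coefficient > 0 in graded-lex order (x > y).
3*y^3 + x + 1

(a) deg p = 3. No degree-2 curve has this shape.
(b) From the axis intercepts and sections: one x-axis crossing is at x = -1.
(c) Putting this together gives p.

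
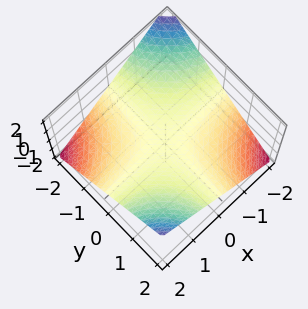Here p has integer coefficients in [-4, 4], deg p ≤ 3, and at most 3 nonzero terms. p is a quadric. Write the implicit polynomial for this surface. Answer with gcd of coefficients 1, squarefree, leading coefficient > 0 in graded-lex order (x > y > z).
x*y - 2*z

The degree is 2 — a saddle surface; a quadric.
From the visible intercepts: it meets the z-axis at z = 0 (among the integer gridlines); every point of the y-axis in the box is on the surface; the visible x-axis segment lies entirely on the surface.
The integer polynomial consistent with all of this is the stated p.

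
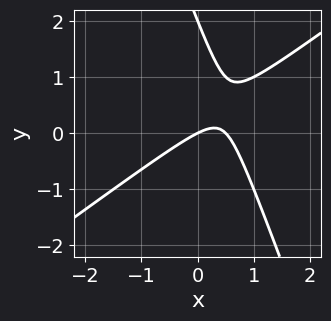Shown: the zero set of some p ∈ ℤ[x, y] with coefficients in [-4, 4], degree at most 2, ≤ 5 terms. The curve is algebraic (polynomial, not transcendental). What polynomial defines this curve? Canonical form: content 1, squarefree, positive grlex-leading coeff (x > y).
The degree is 2 — no degree-1 curve has this shape.
Reading off the gridlines: among the integer gridlines, it crosses the y-axis at y ∈ {0, 2}; it crosses the x-axis at the gridline x = 0.
Fitting integer coefficients to these (and the overall shape) gives p.

2*x^2 - 2*x*y - y^2 - x + 2*y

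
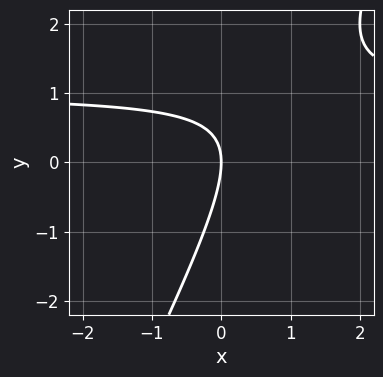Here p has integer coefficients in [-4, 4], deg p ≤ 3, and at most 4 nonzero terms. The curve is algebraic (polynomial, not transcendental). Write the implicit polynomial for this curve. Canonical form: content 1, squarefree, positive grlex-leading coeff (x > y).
2*x*y - y^2 - 2*x

The degree is 2 — the shape is more complex than any degree-1 curve.
From the visible intercepts: it crosses the y-axis at the gridline y = 0; one x-axis crossing is at x = 0.
The integer polynomial consistent with all of this is the stated p.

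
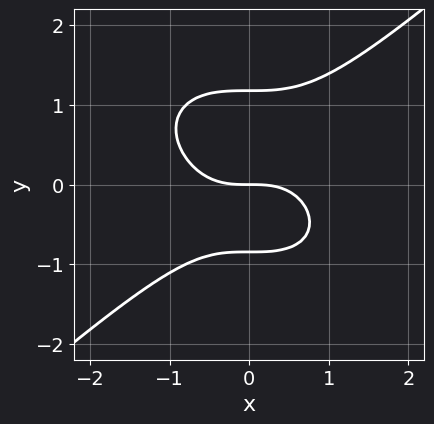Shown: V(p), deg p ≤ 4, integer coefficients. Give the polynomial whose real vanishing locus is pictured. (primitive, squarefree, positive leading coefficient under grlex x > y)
1. Degree: a generic line meets the curve in up to 3 points, so deg p = 3.
2. Observable constraints: it meets the y-axis at y = 0 (among the integer gridlines); it crosses the x-axis at the gridline x = 0.
3. Putting this together gives p.

2*x^3 - 3*y^3 + y^2 + 3*y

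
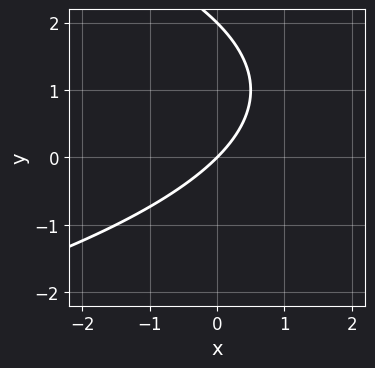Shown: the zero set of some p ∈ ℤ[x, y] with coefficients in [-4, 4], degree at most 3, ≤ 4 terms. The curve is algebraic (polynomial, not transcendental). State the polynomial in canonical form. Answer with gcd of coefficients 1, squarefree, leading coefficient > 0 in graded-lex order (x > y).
1. Degree: no degree-1 curve has this shape, so deg p = 2.
2. Reading off the gridlines: among the integer gridlines, it crosses the y-axis at y ∈ {0, 2}; one x-axis crossing is at x = 0.
3. Solving for integer coefficients yields p as stated.

y^2 + 2*x - 2*y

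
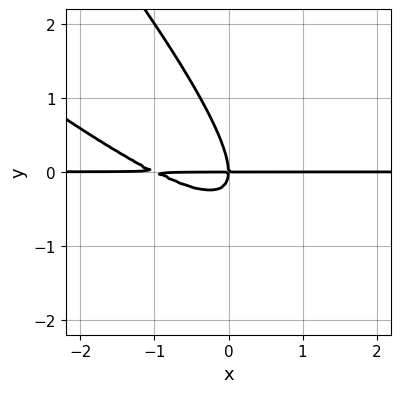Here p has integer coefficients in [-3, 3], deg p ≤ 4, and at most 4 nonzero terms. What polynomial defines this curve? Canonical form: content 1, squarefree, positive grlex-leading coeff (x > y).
1. The degree is 3 — no degree-2 curve has this shape.
2. Against the integer gridlines: every point of the x-axis in the box is on the curve; it meets the y-axis at y = 0 (among the integer gridlines).
3. Together with the visible shape, these determine p as stated.

x^2*y + 2*x*y^2 + y^3 + x*y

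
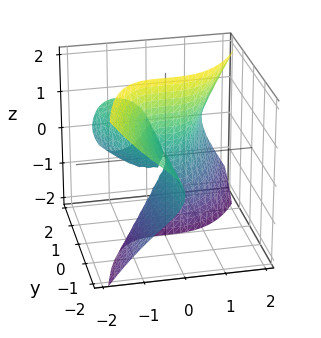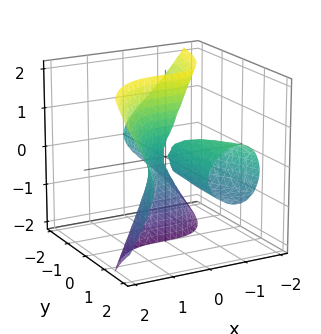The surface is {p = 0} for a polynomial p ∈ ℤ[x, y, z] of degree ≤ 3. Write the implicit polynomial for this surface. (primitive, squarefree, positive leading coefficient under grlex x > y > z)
(a) The picture has 2 separate pieces. They look like related sheets of one shape, so recover p as a whole.
(b) Degree: a generic line meets the surface in up to 3 points, so deg p = 3.
(c) Reading off the gridlines: every point of the y-axis in the box is on the surface; one x-axis crossing is at x = 0.
(d) The integer polynomial consistent with all of this is the stated p. Check: (0, 0, 1) on the z-axis lies on the surface, and p(0, 0, 1) = 0. ✓

x^3 - y*z^2 - x*y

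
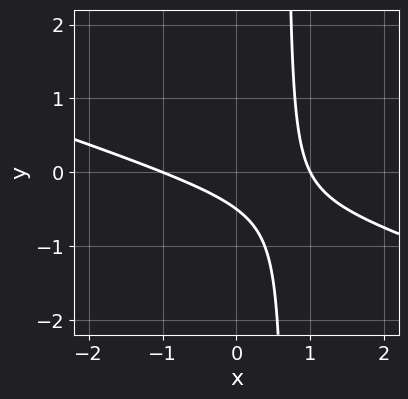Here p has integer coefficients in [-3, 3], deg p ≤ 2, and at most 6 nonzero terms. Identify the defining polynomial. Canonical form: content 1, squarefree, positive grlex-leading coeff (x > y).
1. Degree: a generic line meets the curve in up to 2 points, so deg p = 2.
2. Against the integer gridlines: among the integer gridlines, it crosses the x-axis at x ∈ {-1, 1}.
3. Putting this together gives p.

x^2 + 3*x*y - 2*y - 1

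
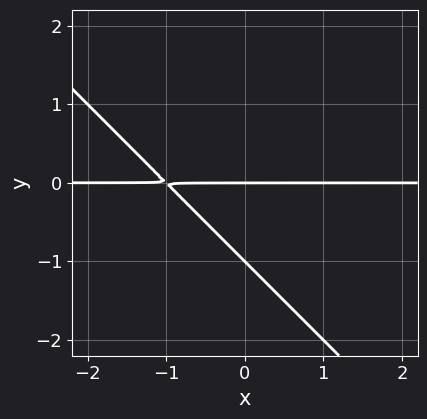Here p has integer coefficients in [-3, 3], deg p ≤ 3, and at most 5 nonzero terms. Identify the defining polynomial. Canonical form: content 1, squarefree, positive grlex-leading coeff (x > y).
x*y + y^2 + y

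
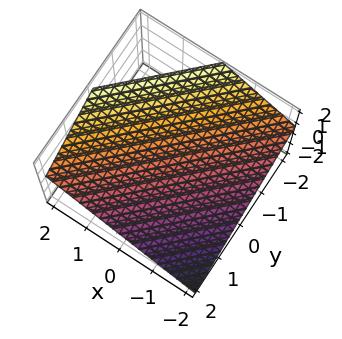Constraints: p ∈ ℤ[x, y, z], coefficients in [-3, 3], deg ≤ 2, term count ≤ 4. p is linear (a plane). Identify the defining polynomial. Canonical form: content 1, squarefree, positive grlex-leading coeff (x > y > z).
(a) Degree: the surface is flat (a plane), so deg p = 1.
(b) Against the integer gridlines: it meets the x-axis at x = -1 (among the integer gridlines); it crosses the y-axis at the gridline y = 1.
(c) Solving for integer coefficients yields p as stated.

2*x - 2*y - 3*z + 2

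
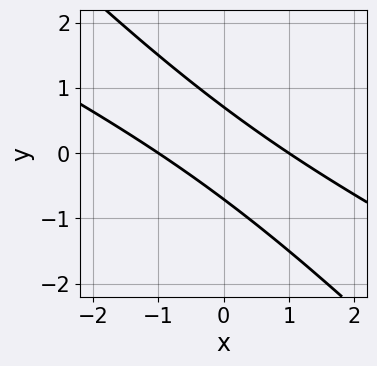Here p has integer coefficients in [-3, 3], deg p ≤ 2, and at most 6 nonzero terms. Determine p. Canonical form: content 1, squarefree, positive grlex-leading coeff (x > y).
First, deg p = 2. A generic line meets the curve in up to 2 points.
Then, checking where it meets the axes: among the integer gridlines, it crosses the x-axis at x ∈ {-1, 1}.
Finally, putting this together gives p.

x^2 + 3*x*y + 2*y^2 - 1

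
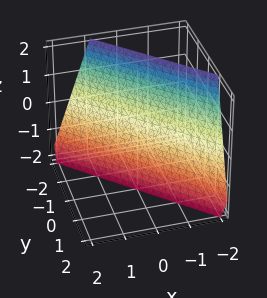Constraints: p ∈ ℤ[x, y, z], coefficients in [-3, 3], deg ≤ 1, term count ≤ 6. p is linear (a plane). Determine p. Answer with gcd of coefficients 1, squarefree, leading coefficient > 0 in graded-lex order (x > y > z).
First, the degree is 1 — the surface is flat (a plane).
Then, reading off the gridlines: one z-axis crossing is at z = -2.
Finally, fitting integer coefficients to these (and the overall shape) gives p.

3*x + 3*y + z + 2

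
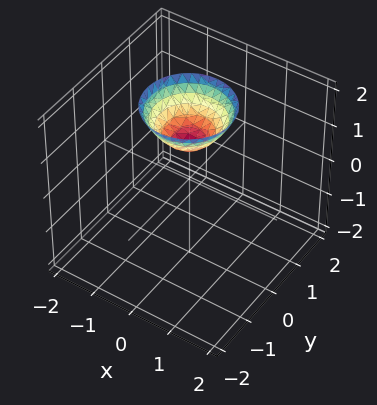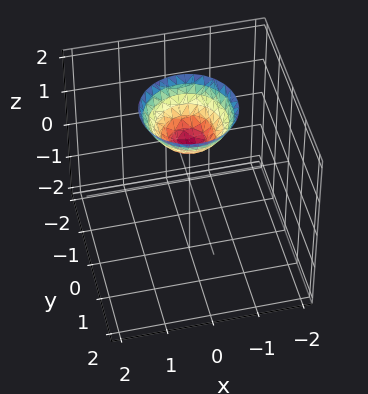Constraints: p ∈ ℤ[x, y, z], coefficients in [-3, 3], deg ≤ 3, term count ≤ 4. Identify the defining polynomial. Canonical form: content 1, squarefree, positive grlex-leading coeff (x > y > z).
x^2 + y^2 - z + 1

First, deg p = 2. The shape is more complex than any degree-1 surface.
Then, by symmetry, the z-axis is an axis of rotation, so x and y enter only as x² + y².
Next, observable constraints: a circular section at z = 2 has radius exactly 1; one z-axis crossing is at z = 1.
Finally, fitting integer coefficients to these (and the overall shape) gives p.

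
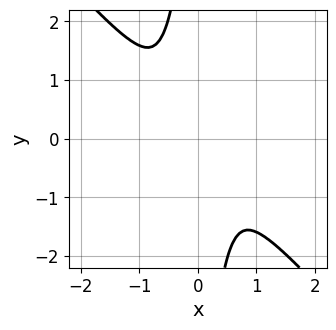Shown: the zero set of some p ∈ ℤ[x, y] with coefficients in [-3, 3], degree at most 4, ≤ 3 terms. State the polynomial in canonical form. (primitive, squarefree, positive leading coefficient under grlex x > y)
3*x^4 + 2*x*y^3 + 2*y^2

(a) The degree is 4 — a generic line meets the curve in up to 4 points.
(b) The integer polynomial consistent with all of this is the stated p.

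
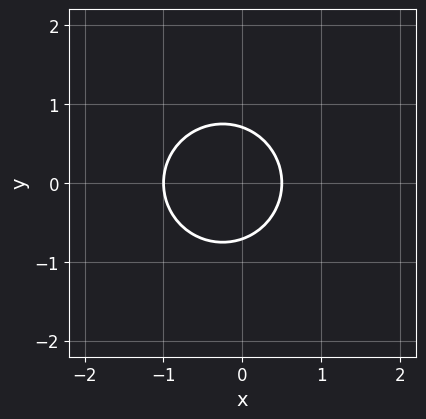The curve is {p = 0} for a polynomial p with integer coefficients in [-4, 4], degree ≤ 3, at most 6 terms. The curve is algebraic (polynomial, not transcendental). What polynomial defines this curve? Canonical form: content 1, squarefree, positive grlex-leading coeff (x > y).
Degree: a generic line meets the curve in up to 2 points, so deg p = 2.
Symmetries: it's symmetric under y → −y, forcing even powers of y.
From the axis intercepts and sections: it meets the x-axis at x = -1 (among the integer gridlines).
Together with the visible shape, these determine p as stated.

2*x^2 + 2*y^2 + x - 1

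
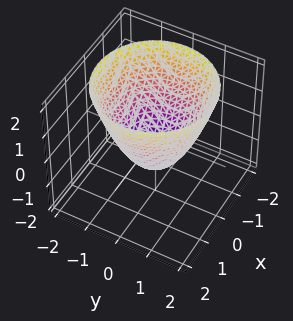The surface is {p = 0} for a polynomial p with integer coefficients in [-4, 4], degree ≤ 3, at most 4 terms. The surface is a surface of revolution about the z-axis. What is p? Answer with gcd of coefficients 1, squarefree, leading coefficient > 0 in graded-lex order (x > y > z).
Degree: a generic line meets the surface in up to 2 points, so deg p = 2.
Symmetries: every cross-section ⟂ z is a circle, so x, y appear only via x² + y².
From the axis intercepts and sections: it meets the z-axis at z = -1 (among the integer gridlines); a circular section at z = 1 has radius between 1 and 2; among the integer gridlines, it crosses the x-axis at x ∈ {-1, 1}.
Putting this together gives p. Check: (0, 1, 0) on the y-axis lies on the surface, and p(0, 1, 0) = 0. ✓

x^2 + y^2 - z - 1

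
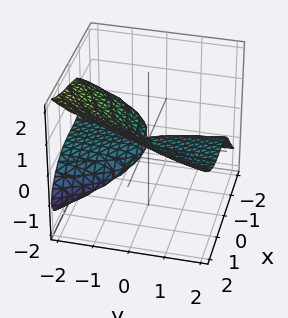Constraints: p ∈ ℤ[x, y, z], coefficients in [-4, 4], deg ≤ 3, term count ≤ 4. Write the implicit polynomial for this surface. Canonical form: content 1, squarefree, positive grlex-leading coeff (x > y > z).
1. deg p = 3.
2. Checking where it meets the axes: it crosses the z-axis at the gridline z = 0; the visible y-axis segment lies entirely on the surface; it crosses the x-axis at the gridline x = 0.
3. The integer polynomial consistent with all of this is the stated p.

x^3 - x*y*z - 3*z^3 - 3*y*z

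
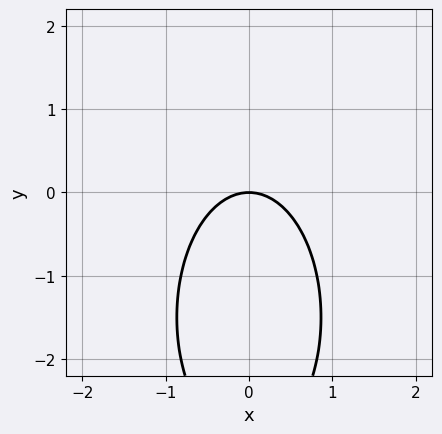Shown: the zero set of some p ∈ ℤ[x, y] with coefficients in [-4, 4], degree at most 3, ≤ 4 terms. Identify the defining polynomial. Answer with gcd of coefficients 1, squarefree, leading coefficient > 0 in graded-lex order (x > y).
1. deg p = 2.
2. Symmetries: it's symmetric under x → −x, forcing even powers of x.
3. From the axis intercepts and sections: it crosses the x-axis at the gridline x = 0; one y-axis crossing is at y = 0.
4. Together with the visible shape, these determine p as stated.

3*x^2 + y^2 + 3*y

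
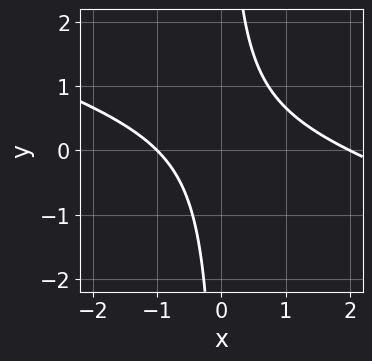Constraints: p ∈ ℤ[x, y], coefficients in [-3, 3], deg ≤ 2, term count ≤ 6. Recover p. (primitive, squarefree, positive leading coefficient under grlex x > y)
(a) deg p = 2. No degree-1 curve has this shape.
(b) Observable constraints: the x-axis gridline crossings are at x ∈ {-1, 2}; the curve avoids every integer y-axis point in the box.
(c) These observations pin down the coefficients.

x^2 + 3*x*y - x - 2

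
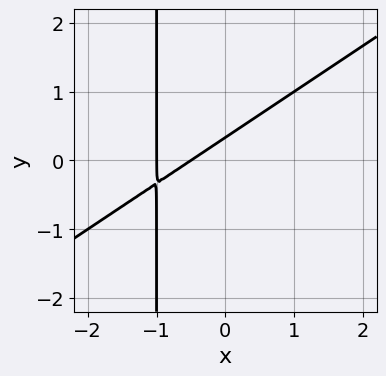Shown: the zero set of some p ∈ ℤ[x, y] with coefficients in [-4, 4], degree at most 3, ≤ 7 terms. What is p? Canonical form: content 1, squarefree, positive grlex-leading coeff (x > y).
2*x^2 - 3*x*y + 3*x - 3*y + 1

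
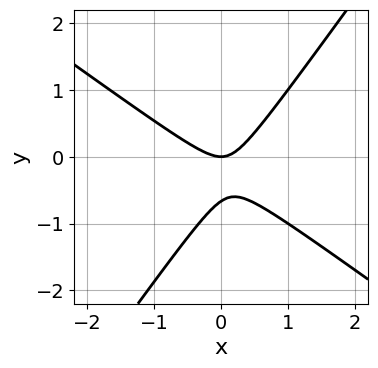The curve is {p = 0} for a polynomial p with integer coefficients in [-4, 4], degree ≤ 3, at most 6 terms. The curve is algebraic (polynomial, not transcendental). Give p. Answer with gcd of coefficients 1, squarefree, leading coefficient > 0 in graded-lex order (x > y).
3*x^2 + 2*x*y - 3*y^2 - 2*y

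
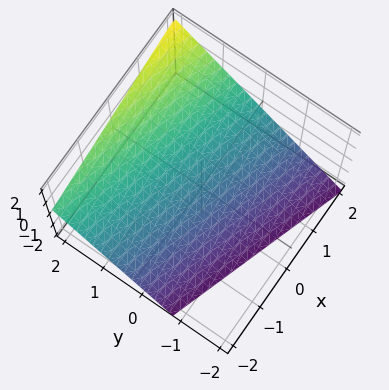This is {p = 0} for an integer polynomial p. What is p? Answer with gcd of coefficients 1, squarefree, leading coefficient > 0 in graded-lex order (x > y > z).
(a) The degree is 1 — every cross-section is a straight line — this is a plane.
(b) From the axis intercepts and sections: one x-axis crossing is at x = 2.
(c) Putting this together gives p.

x + 3*y - 3*z - 2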